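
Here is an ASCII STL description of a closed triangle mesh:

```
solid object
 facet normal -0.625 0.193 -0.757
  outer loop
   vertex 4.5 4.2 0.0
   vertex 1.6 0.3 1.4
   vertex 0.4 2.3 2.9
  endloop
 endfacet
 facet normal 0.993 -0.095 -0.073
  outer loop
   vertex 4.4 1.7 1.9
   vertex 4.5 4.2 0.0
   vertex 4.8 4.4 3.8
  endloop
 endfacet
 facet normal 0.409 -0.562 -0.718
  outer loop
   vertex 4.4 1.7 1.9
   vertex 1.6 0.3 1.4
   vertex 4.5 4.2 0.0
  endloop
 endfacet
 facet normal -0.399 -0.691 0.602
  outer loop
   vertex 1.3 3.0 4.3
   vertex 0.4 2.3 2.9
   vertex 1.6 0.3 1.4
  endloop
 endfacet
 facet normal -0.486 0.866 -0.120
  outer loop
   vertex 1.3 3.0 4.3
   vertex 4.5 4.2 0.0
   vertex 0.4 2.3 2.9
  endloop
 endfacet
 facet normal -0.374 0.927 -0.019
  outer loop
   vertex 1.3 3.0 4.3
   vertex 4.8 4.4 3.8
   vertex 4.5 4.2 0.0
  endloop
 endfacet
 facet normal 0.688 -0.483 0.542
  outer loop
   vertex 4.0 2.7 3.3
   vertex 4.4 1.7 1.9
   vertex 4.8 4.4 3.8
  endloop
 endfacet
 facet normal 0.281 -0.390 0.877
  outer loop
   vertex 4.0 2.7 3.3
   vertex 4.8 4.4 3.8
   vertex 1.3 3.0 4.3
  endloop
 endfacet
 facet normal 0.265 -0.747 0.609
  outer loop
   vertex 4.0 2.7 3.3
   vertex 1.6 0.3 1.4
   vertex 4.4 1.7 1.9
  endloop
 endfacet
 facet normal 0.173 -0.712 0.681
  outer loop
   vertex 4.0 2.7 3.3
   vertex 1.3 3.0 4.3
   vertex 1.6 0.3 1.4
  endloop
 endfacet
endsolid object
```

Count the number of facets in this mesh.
10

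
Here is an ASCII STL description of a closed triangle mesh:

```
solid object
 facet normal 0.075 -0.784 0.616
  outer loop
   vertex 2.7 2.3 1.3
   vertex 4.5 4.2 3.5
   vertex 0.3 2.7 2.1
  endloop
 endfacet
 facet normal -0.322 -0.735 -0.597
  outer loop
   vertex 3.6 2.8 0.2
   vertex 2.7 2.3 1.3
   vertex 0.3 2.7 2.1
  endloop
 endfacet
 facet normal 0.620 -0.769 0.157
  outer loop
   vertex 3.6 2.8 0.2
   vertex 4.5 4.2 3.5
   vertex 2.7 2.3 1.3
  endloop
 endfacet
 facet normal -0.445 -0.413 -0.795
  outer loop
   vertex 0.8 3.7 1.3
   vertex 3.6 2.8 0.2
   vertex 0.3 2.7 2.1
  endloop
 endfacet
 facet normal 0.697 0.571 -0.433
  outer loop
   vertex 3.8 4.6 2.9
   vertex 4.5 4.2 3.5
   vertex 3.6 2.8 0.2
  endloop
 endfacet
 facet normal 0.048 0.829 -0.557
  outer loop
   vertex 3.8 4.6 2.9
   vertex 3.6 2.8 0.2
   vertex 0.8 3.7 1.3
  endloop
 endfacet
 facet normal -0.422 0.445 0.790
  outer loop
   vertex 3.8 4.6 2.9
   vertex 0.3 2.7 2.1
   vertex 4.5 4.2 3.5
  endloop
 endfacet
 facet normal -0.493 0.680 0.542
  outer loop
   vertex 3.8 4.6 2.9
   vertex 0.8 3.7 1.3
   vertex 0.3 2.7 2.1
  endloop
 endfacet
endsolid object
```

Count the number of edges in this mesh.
12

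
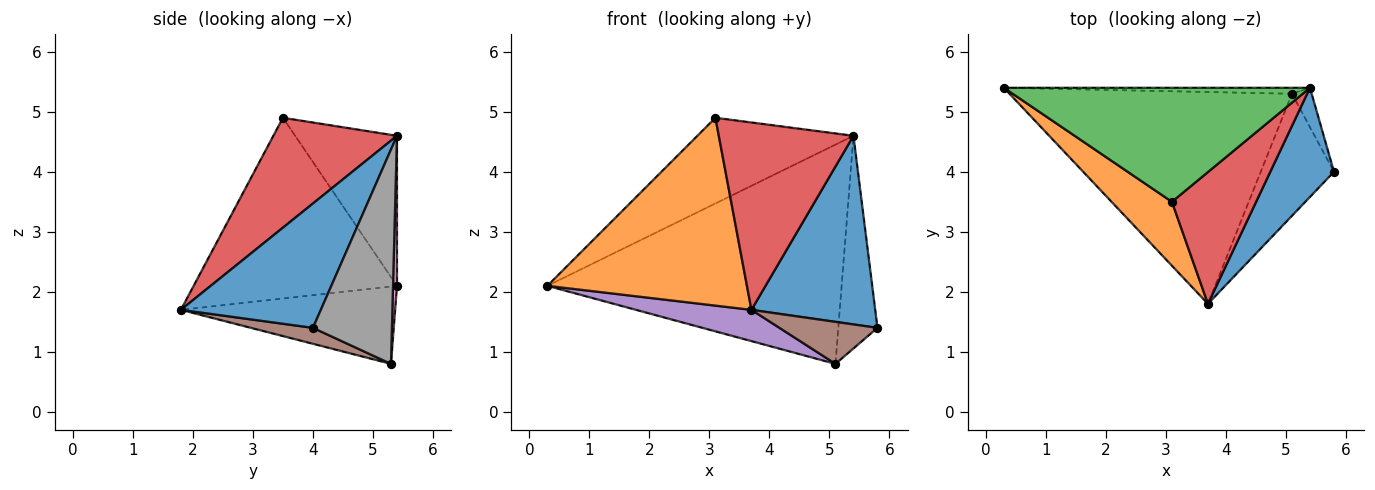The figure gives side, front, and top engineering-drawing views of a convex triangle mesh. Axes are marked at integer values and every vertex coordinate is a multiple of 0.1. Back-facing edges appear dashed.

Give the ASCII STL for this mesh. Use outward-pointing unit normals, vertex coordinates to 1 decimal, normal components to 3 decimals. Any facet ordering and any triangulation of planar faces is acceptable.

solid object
 facet normal 0.699 -0.619 0.358
  outer loop
   vertex 5.4 5.4 4.6
   vertex 3.7 1.8 1.7
   vertex 5.8 4.0 1.4
  endloop
 endfacet
 facet normal -0.694 -0.681 0.232
  outer loop
   vertex 3.1 3.5 4.9
   vertex 0.3 5.4 2.1
   vertex 3.7 1.8 1.7
  endloop
 endfacet
 facet normal -0.365 0.559 0.744
  outer loop
   vertex 3.1 3.5 4.9
   vertex 5.4 5.4 4.6
   vertex 0.3 5.4 2.1
  endloop
 endfacet
 facet normal 0.600 -0.654 0.460
  outer loop
   vertex 3.1 3.5 4.9
   vertex 3.7 1.8 1.7
   vertex 5.4 5.4 4.6
  endloop
 endfacet
 facet normal -0.262 -0.141 -0.955
  outer loop
   vertex 5.1 5.3 0.8
   vertex 3.7 1.8 1.7
   vertex 0.3 5.4 2.1
  endloop
 endfacet
 facet normal 0.202 -0.319 -0.926
  outer loop
   vertex 5.1 5.3 0.8
   vertex 5.8 4.0 1.4
   vertex 3.7 1.8 1.7
  endloop
 endfacet
 facet normal 0.013 1.000 -0.027
  outer loop
   vertex 5.1 5.3 0.8
   vertex 0.3 5.4 2.1
   vertex 5.4 5.4 4.6
  endloop
 endfacet
 facet normal 0.893 0.443 -0.082
  outer loop
   vertex 5.1 5.3 0.8
   vertex 5.4 5.4 4.6
   vertex 5.8 4.0 1.4
  endloop
 endfacet
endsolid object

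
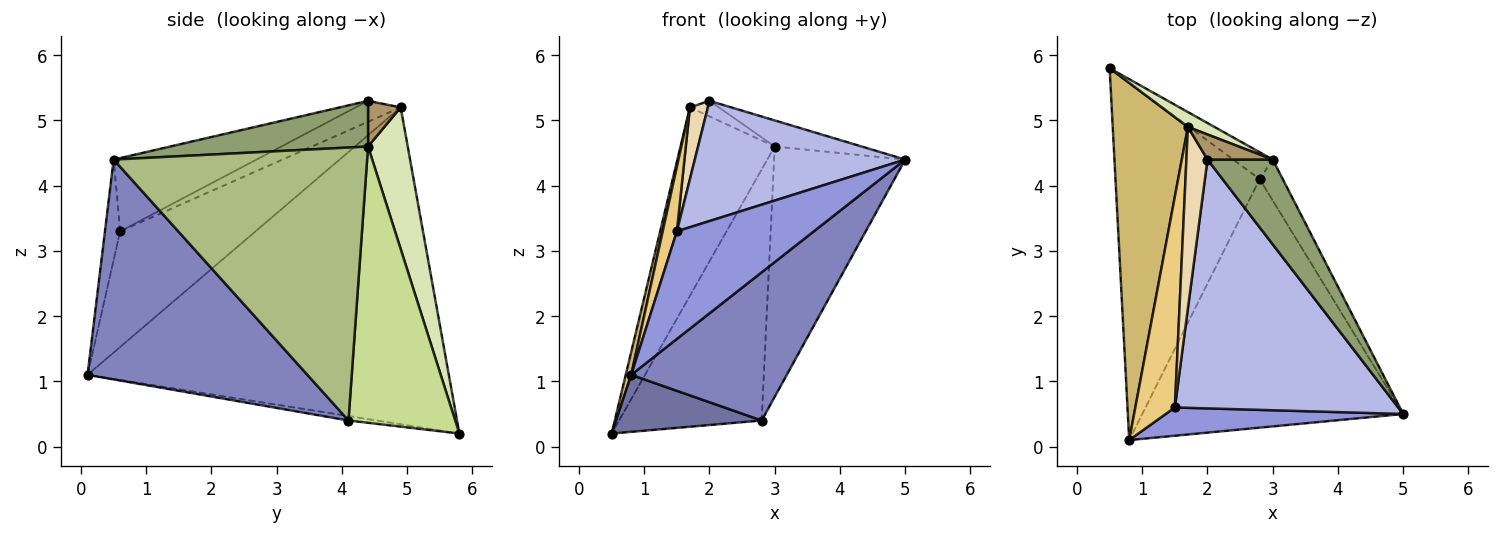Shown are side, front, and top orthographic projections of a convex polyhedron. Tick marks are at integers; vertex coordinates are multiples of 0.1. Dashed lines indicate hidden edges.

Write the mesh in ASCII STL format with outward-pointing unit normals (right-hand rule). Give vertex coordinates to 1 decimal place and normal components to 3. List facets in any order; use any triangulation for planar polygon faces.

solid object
 facet normal -0.031 -0.157 -0.987
  outer loop
   vertex 2.8 4.1 0.4
   vertex 0.8 0.1 1.1
   vertex 0.5 5.8 0.2
  endloop
 endfacet
 facet normal 0.586 -0.415 -0.696
  outer loop
   vertex 2.8 4.1 0.4
   vertex 5.0 0.5 4.4
   vertex 0.8 0.1 1.1
  endloop
 endfacet
 facet normal -0.107 -0.962 0.253
  outer loop
   vertex 1.5 0.6 3.3
   vertex 0.8 0.1 1.1
   vertex 5.0 0.5 4.4
  endloop
 endfacet
 facet normal -0.283 -0.417 0.864
  outer loop
   vertex 1.5 0.6 3.3
   vertex 5.0 0.5 4.4
   vertex 2.0 4.4 5.3
  endloop
 endfacet
 facet normal 0.556 0.244 0.794
  outer loop
   vertex 3.0 4.4 4.6
   vertex 2.0 4.4 5.3
   vertex 5.0 0.5 4.4
  endloop
 endfacet
 facet normal 0.886 0.458 -0.075
  outer loop
   vertex 3.0 4.4 4.6
   vertex 5.0 0.5 4.4
   vertex 2.8 4.1 0.4
  endloop
 endfacet
 facet normal 0.597 0.798 -0.085
  outer loop
   vertex 3.0 4.4 4.6
   vertex 2.8 4.1 0.4
   vertex 0.5 5.8 0.2
  endloop
 endfacet
 facet normal 0.387 0.919 0.073
  outer loop
   vertex 1.7 4.9 5.2
   vertex 3.0 4.4 4.6
   vertex 0.5 5.8 0.2
  endloop
 endfacet
 facet normal 0.511 0.453 0.730
  outer loop
   vertex 1.7 4.9 5.2
   vertex 2.0 4.4 5.3
   vertex 3.0 4.4 4.6
  endloop
 endfacet
 facet normal -0.973 -0.015 0.231
  outer loop
   vertex 1.7 4.9 5.2
   vertex 0.5 5.8 0.2
   vertex 0.8 0.1 1.1
  endloop
 endfacet
 facet normal -0.942 -0.098 0.322
  outer loop
   vertex 1.7 4.9 5.2
   vertex 0.8 0.1 1.1
   vertex 1.5 0.6 3.3
  endloop
 endfacet
 facet normal -0.678 -0.270 0.683
  outer loop
   vertex 1.7 4.9 5.2
   vertex 1.5 0.6 3.3
   vertex 2.0 4.4 5.3
  endloop
 endfacet
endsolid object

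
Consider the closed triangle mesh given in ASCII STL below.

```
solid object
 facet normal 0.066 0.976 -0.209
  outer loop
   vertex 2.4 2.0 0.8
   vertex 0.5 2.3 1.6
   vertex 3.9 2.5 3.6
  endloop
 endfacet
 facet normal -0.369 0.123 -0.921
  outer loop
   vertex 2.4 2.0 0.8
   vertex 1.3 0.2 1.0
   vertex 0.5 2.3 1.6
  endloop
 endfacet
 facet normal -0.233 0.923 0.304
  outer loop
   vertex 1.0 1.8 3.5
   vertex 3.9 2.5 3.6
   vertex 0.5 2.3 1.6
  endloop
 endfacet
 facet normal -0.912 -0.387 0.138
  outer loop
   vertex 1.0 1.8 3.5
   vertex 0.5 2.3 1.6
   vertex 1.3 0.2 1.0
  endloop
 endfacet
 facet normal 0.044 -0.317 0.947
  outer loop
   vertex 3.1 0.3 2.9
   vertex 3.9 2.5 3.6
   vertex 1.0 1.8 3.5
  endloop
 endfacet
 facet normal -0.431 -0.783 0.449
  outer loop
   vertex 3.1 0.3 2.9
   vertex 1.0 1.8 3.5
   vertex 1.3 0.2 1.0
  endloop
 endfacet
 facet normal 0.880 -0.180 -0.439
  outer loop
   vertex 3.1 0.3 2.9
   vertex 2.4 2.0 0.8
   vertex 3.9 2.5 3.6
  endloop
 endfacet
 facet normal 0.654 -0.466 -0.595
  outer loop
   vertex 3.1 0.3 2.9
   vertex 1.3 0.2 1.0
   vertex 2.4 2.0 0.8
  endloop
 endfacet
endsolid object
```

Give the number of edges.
12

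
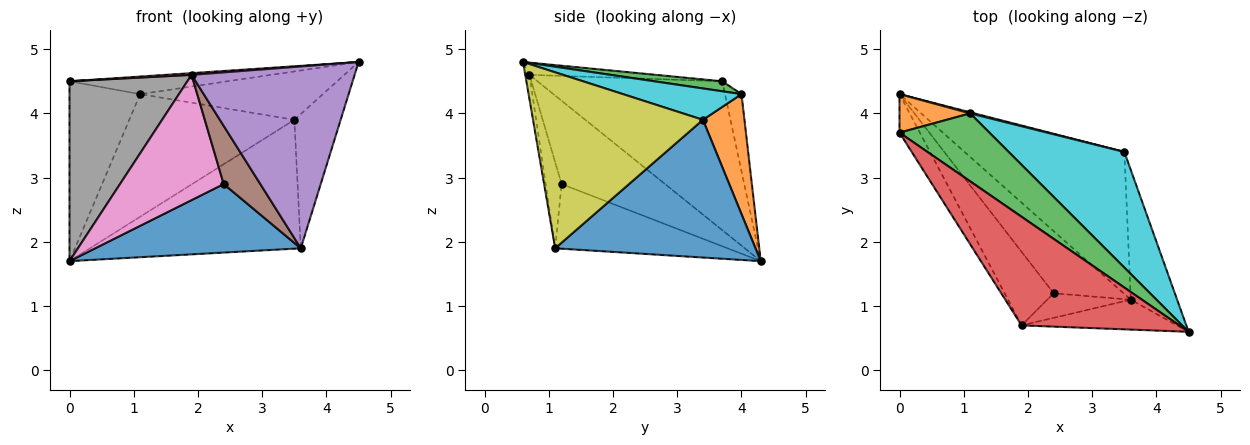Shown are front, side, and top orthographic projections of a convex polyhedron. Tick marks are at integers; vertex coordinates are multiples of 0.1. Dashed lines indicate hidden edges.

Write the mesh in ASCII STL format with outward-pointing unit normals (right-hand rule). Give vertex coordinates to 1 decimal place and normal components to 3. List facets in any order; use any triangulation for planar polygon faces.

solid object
 facet normal -0.528 -0.629 -0.570
  outer loop
   vertex 3.6 1.1 1.9
   vertex 2.4 1.2 2.9
   vertex 0.0 4.3 1.7
  endloop
 endfacet
 facet normal -0.223 0.953 0.204
  outer loop
   vertex 1.1 4.0 4.3
   vertex 0.0 4.3 1.7
   vertex 0.0 3.7 4.5
  endloop
 endfacet
 facet normal 0.107 0.249 0.963
  outer loop
   vertex 1.1 4.0 4.3
   vertex 0.0 3.7 4.5
   vertex 4.5 0.6 4.8
  endloop
 endfacet
 facet normal -0.077 -0.016 0.997
  outer loop
   vertex 1.9 0.7 4.6
   vertex 4.5 0.6 4.8
   vertex 0.0 3.7 4.5
  endloop
 endfacet
 facet normal -0.025 -0.986 -0.162
  outer loop
   vertex 1.9 0.7 4.6
   vertex 3.6 1.1 1.9
   vertex 4.5 0.6 4.8
  endloop
 endfacet
 facet normal -0.372 -0.855 -0.361
  outer loop
   vertex 1.9 0.7 4.6
   vertex 2.4 1.2 2.9
   vertex 3.6 1.1 1.9
  endloop
 endfacet
 facet normal -0.652 -0.654 -0.384
  outer loop
   vertex 1.9 0.7 4.6
   vertex 0.0 4.3 1.7
   vertex 2.4 1.2 2.9
  endloop
 endfacet
 facet normal -0.838 -0.534 -0.114
  outer loop
   vertex 1.9 0.7 4.6
   vertex 0.0 3.7 4.5
   vertex 0.0 4.3 1.7
  endloop
 endfacet
 facet normal 0.935 0.255 -0.246
  outer loop
   vertex 3.5 3.4 3.9
   vertex 4.5 0.6 4.8
   vertex 3.6 1.1 1.9
  endloop
 endfacet
 facet normal 0.243 0.374 0.895
  outer loop
   vertex 3.5 3.4 3.9
   vertex 1.1 4.0 4.3
   vertex 4.5 0.6 4.8
  endloop
 endfacet
 facet normal 0.538 0.566 -0.624
  outer loop
   vertex 3.5 3.4 3.9
   vertex 3.6 1.1 1.9
   vertex 0.0 4.3 1.7
  endloop
 endfacet
 facet normal 0.244 0.970 0.009
  outer loop
   vertex 3.5 3.4 3.9
   vertex 0.0 4.3 1.7
   vertex 1.1 4.0 4.3
  endloop
 endfacet
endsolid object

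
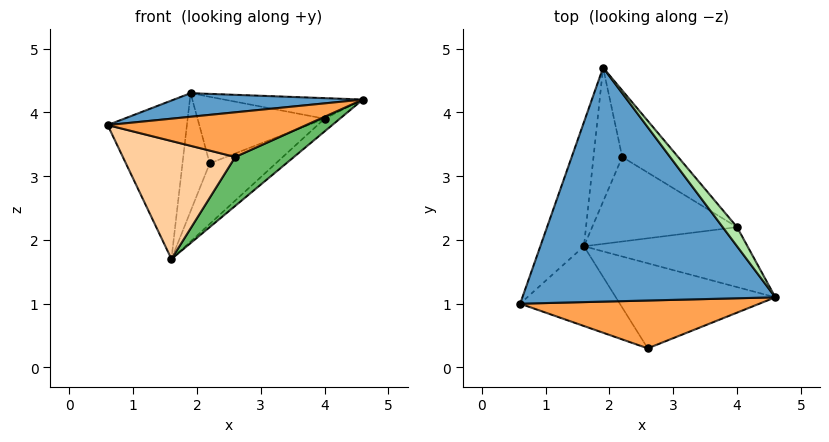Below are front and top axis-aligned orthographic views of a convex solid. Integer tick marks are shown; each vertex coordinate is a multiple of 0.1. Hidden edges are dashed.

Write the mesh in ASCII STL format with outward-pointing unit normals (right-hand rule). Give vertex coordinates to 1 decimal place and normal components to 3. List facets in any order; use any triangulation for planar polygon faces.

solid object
 facet normal -0.097 -0.100 0.990
  outer loop
   vertex 1.9 4.7 4.3
   vertex 0.6 1.0 3.8
   vertex 4.6 1.1 4.2
  endloop
 endfacet
 facet normal -0.895 0.352 -0.275
  outer loop
   vertex 1.6 1.9 1.7
   vertex 0.6 1.0 3.8
   vertex 1.9 4.7 4.3
  endloop
 endfacet
 facet normal -0.056 -0.681 0.730
  outer loop
   vertex 2.6 0.3 3.3
   vertex 4.6 1.1 4.2
   vertex 0.6 1.0 3.8
  endloop
 endfacet
 facet normal -0.395 -0.761 -0.514
  outer loop
   vertex 2.6 0.3 3.3
   vertex 0.6 1.0 3.8
   vertex 1.6 1.9 1.7
  endloop
 endfacet
 facet normal 0.508 -0.429 -0.747
  outer loop
   vertex 2.6 0.3 3.3
   vertex 1.6 1.9 1.7
   vertex 4.6 1.1 4.2
  endloop
 endfacet
 facet normal 0.707 0.517 0.482
  outer loop
   vertex 4.0 2.2 3.9
   vertex 1.9 4.7 4.3
   vertex 4.6 1.1 4.2
  endloop
 endfacet
 facet normal 0.657 0.157 -0.738
  outer loop
   vertex 4.0 2.2 3.9
   vertex 4.6 1.1 4.2
   vertex 1.6 1.9 1.7
  endloop
 endfacet
 facet normal 0.316 0.627 -0.712
  outer loop
   vertex 2.2 3.3 3.2
   vertex 1.6 1.9 1.7
   vertex 1.9 4.7 4.3
  endloop
 endfacet
 facet normal 0.577 0.577 -0.577
  outer loop
   vertex 2.2 3.3 3.2
   vertex 1.9 4.7 4.3
   vertex 4.0 2.2 3.9
  endloop
 endfacet
 facet normal 0.558 0.484 -0.674
  outer loop
   vertex 2.2 3.3 3.2
   vertex 4.0 2.2 3.9
   vertex 1.6 1.9 1.7
  endloop
 endfacet
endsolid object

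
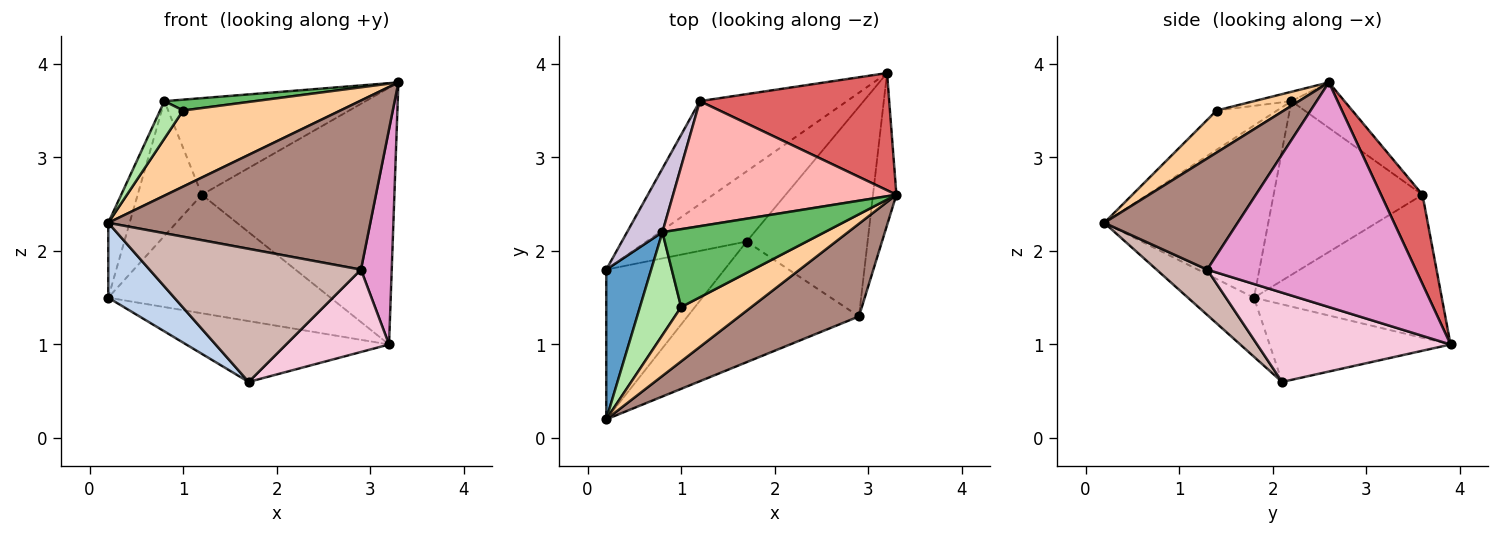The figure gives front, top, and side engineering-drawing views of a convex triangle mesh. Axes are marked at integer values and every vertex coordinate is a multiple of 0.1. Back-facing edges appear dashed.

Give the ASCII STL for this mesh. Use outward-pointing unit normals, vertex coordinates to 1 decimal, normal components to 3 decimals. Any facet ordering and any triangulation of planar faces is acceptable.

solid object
 facet normal -0.960 0.125 0.250
  outer loop
   vertex 0.8 2.2 3.6
   vertex 0.2 1.8 1.5
   vertex 0.2 0.2 2.3
  endloop
 endfacet
 facet normal -0.408 -0.408 -0.816
  outer loop
   vertex 1.7 2.1 0.6
   vertex 0.2 0.2 2.3
   vertex 0.2 1.8 1.5
  endloop
 endfacet
 facet normal -0.505 0.565 -0.652
  outer loop
   vertex 1.7 2.1 0.6
   vertex 0.2 1.8 1.5
   vertex 3.2 3.9 1.0
  endloop
 endfacet
 facet normal 0.329 -0.768 0.549
  outer loop
   vertex 1.0 1.4 3.5
   vertex 0.2 0.2 2.3
   vertex 3.3 2.6 3.8
  endloop
 endfacet
 facet normal -0.057 -0.138 0.989
  outer loop
   vertex 1.0 1.4 3.5
   vertex 3.3 2.6 3.8
   vertex 0.8 2.2 3.6
  endloop
 endfacet
 facet normal -0.668 -0.254 0.700
  outer loop
   vertex 1.0 1.4 3.5
   vertex 0.8 2.2 3.6
   vertex 0.2 0.2 2.3
  endloop
 endfacet
 facet normal 0.192 0.893 0.408
  outer loop
   vertex 1.2 3.6 2.6
   vertex 3.3 2.6 3.8
   vertex 3.2 3.9 1.0
  endloop
 endfacet
 facet normal -0.159 0.604 0.781
  outer loop
   vertex 1.2 3.6 2.6
   vertex 0.8 2.2 3.6
   vertex 3.3 2.6 3.8
  endloop
 endfacet
 facet normal -0.538 0.637 -0.553
  outer loop
   vertex 1.2 3.6 2.6
   vertex 3.2 3.9 1.0
   vertex 0.2 1.8 1.5
  endloop
 endfacet
 facet normal -0.903 0.389 0.184
  outer loop
   vertex 1.2 3.6 2.6
   vertex 0.2 1.8 1.5
   vertex 0.8 2.2 3.6
  endloop
 endfacet
 facet normal 0.408 -0.801 0.439
  outer loop
   vertex 2.9 1.3 1.8
   vertex 3.3 2.6 3.8
   vertex 0.2 0.2 2.3
  endloop
 endfacet
 facet normal 0.175 -0.730 -0.661
  outer loop
   vertex 2.9 1.3 1.8
   vertex 0.2 0.2 2.3
   vertex 1.7 2.1 0.6
  endloop
 endfacet
 facet normal 0.984 -0.145 -0.103
  outer loop
   vertex 2.9 1.3 1.8
   vertex 3.2 3.9 1.0
   vertex 3.3 2.6 3.8
  endloop
 endfacet
 facet normal 0.566 -0.301 -0.767
  outer loop
   vertex 2.9 1.3 1.8
   vertex 1.7 2.1 0.6
   vertex 3.2 3.9 1.0
  endloop
 endfacet
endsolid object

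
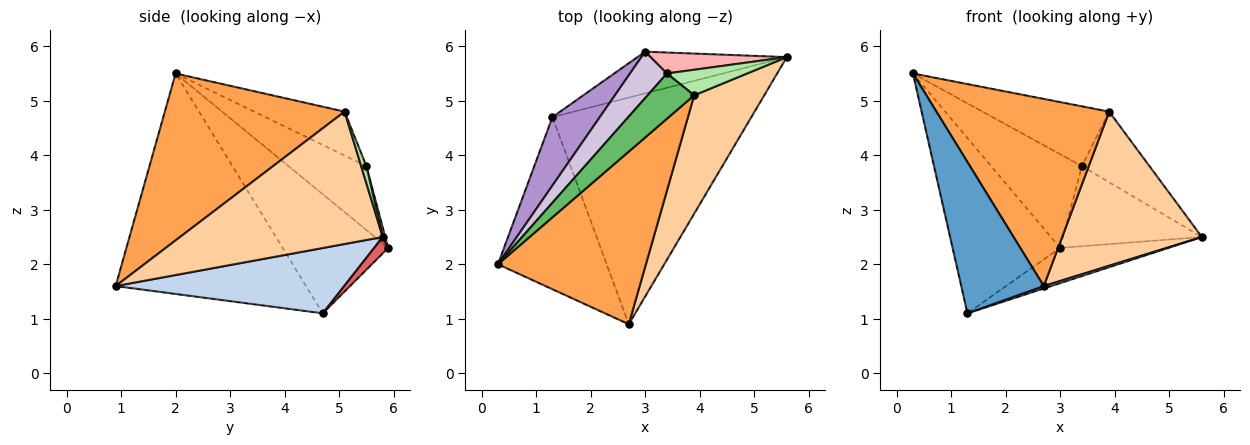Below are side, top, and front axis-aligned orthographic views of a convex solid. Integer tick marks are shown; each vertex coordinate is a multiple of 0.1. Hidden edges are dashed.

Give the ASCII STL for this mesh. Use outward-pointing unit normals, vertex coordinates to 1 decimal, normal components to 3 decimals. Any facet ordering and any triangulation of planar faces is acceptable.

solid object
 facet normal -0.836 -0.362 -0.412
  outer loop
   vertex 1.3 4.7 1.1
   vertex 2.7 0.9 1.6
   vertex 0.3 2.0 5.5
  endloop
 endfacet
 facet normal 0.312 -0.010 -0.950
  outer loop
   vertex 1.3 4.7 1.1
   vertex 5.6 5.8 2.5
   vertex 2.7 0.9 1.6
  endloop
 endfacet
 facet normal 0.608 -0.584 0.539
  outer loop
   vertex 3.9 5.1 4.8
   vertex 0.3 2.0 5.5
   vertex 2.7 0.9 1.6
  endloop
 endfacet
 facet normal 0.755 -0.520 0.400
  outer loop
   vertex 3.9 5.1 4.8
   vertex 2.7 0.9 1.6
   vertex 5.6 5.8 2.5
  endloop
 endfacet
 facet normal -0.495 0.693 0.525
  outer loop
   vertex 3.9 5.1 4.8
   vertex 3.4 5.5 3.8
   vertex 0.3 2.0 5.5
  endloop
 endfacet
 facet normal 0.072 0.938 0.339
  outer loop
   vertex 3.9 5.1 4.8
   vertex 5.6 5.8 2.5
   vertex 3.4 5.5 3.8
  endloop
 endfacet
 facet normal 0.083 0.643 -0.761
  outer loop
   vertex 3.0 5.9 2.3
   vertex 5.6 5.8 2.5
   vertex 1.3 4.7 1.1
  endloop
 endfacet
 facet normal 0.018 0.967 0.253
  outer loop
   vertex 3.0 5.9 2.3
   vertex 3.4 5.5 3.8
   vertex 5.6 5.8 2.5
  endloop
 endfacet
 facet normal -0.675 0.687 0.268
  outer loop
   vertex 3.0 5.9 2.3
   vertex 1.3 4.7 1.1
   vertex 0.3 2.0 5.5
  endloop
 endfacet
 facet normal -0.609 0.711 0.352
  outer loop
   vertex 3.0 5.9 2.3
   vertex 0.3 2.0 5.5
   vertex 3.4 5.5 3.8
  endloop
 endfacet
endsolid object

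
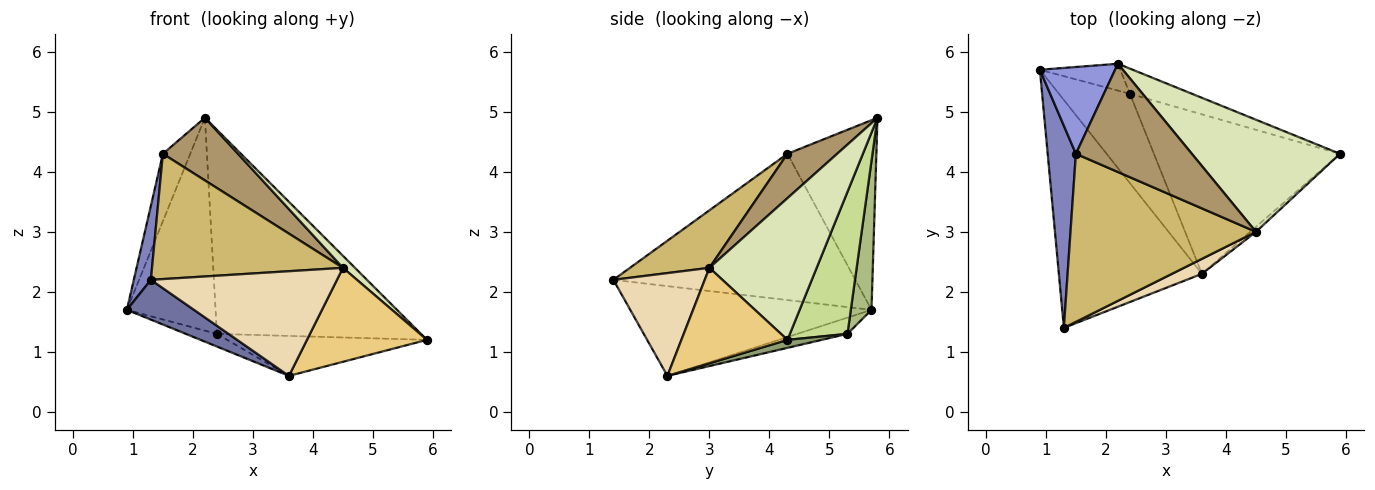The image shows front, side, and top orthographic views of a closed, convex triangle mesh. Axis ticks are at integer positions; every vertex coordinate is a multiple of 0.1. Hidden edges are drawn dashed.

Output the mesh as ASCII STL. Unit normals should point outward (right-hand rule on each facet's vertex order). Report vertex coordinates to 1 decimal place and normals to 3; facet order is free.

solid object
 facet normal -0.526 -0.146 -0.838
  outer loop
   vertex 3.6 2.3 0.6
   vertex 1.3 1.4 2.2
   vertex 0.9 5.7 1.7
  endloop
 endfacet
 facet normal -0.980 -0.069 0.189
  outer loop
   vertex 1.5 4.3 4.3
   vertex 0.9 5.7 1.7
   vertex 1.3 1.4 2.2
  endloop
 endfacet
 facet normal -0.894 0.275 0.354
  outer loop
   vertex 1.5 4.3 4.3
   vertex 2.2 5.8 4.9
   vertex 0.9 5.7 1.7
  endloop
 endfacet
 facet normal -0.221 0.137 -0.966
  outer loop
   vertex 2.4 5.3 1.3
   vertex 3.6 2.3 0.6
   vertex 0.9 5.7 1.7
  endloop
 endfacet
 facet normal 0.042 0.243 -0.969
  outer loop
   vertex 2.4 5.3 1.3
   vertex 5.9 4.3 1.2
   vertex 3.6 2.3 0.6
  endloop
 endfacet
 facet normal 0.225 0.967 -0.122
  outer loop
   vertex 2.4 5.3 1.3
   vertex 0.9 5.7 1.7
   vertex 2.2 5.8 4.9
  endloop
 endfacet
 facet normal 0.270 0.956 -0.118
  outer loop
   vertex 2.4 5.3 1.3
   vertex 2.2 5.8 4.9
   vertex 5.9 4.3 1.2
  endloop
 endfacet
 facet normal 0.689 -0.077 0.720
  outer loop
   vertex 4.5 3.0 2.4
   vertex 5.9 4.3 1.2
   vertex 2.2 5.8 4.9
  endloop
 endfacet
 facet normal 0.314 -0.475 0.822
  outer loop
   vertex 4.5 3.0 2.4
   vertex 2.2 5.8 4.9
   vertex 1.5 4.3 4.3
  endloop
 endfacet
 facet normal 0.241 -0.580 0.778
  outer loop
   vertex 4.5 3.0 2.4
   vertex 1.5 4.3 4.3
   vertex 1.3 1.4 2.2
  endloop
 endfacet
 facet normal 0.662 -0.749 -0.040
  outer loop
   vertex 4.5 3.0 2.4
   vertex 3.6 2.3 0.6
   vertex 5.9 4.3 1.2
  endloop
 endfacet
 facet normal 0.437 -0.890 0.128
  outer loop
   vertex 4.5 3.0 2.4
   vertex 1.3 1.4 2.2
   vertex 3.6 2.3 0.6
  endloop
 endfacet
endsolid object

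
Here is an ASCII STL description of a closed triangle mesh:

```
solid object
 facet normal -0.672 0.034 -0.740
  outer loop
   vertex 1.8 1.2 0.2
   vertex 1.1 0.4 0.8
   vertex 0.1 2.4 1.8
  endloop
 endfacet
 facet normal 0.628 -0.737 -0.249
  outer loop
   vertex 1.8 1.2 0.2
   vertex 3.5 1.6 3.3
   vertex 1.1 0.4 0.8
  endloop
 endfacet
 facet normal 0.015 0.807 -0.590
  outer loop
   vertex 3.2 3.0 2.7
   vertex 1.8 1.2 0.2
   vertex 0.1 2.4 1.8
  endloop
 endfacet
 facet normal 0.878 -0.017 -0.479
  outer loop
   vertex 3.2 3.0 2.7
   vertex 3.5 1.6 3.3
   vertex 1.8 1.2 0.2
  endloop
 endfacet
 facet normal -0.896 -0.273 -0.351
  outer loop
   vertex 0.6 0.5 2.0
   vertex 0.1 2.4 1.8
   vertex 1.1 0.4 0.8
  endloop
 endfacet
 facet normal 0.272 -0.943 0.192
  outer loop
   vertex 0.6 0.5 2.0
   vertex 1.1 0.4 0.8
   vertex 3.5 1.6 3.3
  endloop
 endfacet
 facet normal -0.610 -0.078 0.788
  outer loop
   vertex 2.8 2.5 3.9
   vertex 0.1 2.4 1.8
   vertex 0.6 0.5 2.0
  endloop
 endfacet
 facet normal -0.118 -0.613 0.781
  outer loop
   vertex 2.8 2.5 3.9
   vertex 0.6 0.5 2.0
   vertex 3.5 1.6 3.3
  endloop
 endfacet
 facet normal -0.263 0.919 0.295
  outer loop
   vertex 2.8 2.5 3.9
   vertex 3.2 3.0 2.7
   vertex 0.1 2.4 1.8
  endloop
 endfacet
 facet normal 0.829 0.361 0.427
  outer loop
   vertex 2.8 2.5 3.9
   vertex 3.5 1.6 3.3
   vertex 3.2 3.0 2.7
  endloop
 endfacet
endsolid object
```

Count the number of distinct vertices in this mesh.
7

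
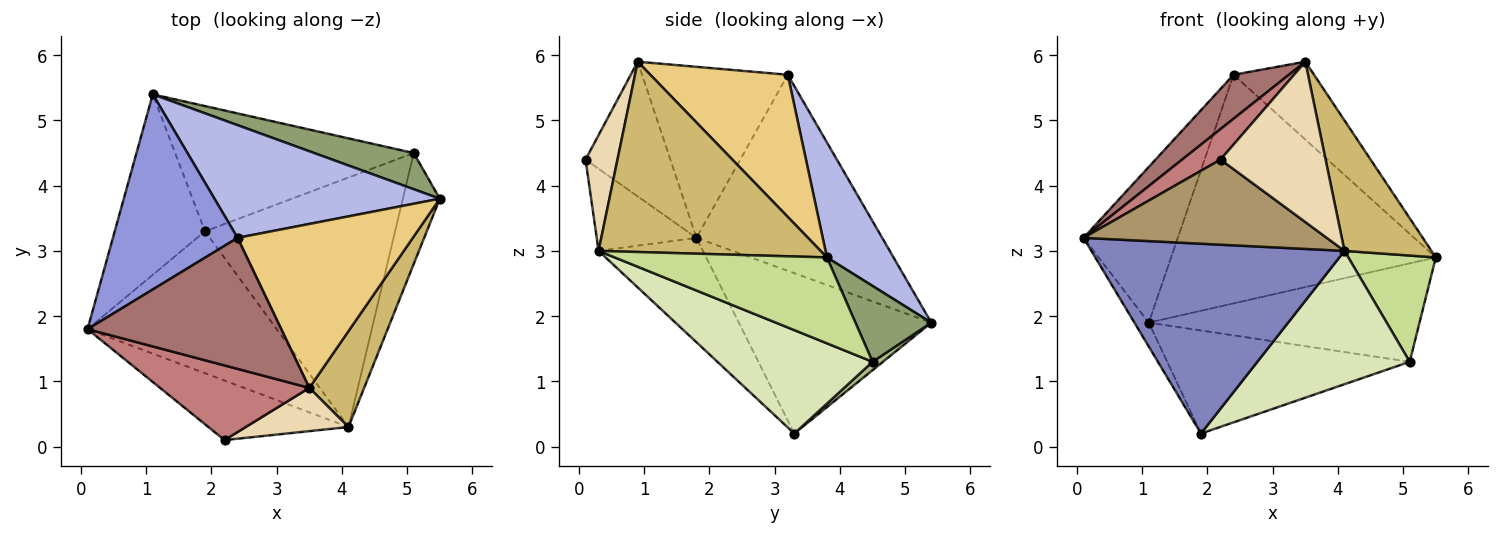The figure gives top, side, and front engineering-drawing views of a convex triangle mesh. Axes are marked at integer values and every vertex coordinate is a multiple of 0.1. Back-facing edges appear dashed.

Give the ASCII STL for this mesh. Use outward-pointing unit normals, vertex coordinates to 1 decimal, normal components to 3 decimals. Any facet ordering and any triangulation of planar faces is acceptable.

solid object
 facet normal -0.870 0.065 -0.489
  outer loop
   vertex 1.9 3.3 0.2
   vertex 0.1 1.8 3.2
   vertex 1.1 5.4 1.9
  endloop
 endfacet
 facet normal -0.314 -0.761 -0.568
  outer loop
   vertex 4.1 0.3 3.0
   vertex 0.1 1.8 3.2
   vertex 1.9 3.3 0.2
  endloop
 endfacet
 facet normal -0.776 0.394 0.493
  outer loop
   vertex 2.4 3.2 5.7
   vertex 1.1 5.4 1.9
   vertex 0.1 1.8 3.2
  endloop
 endfacet
 facet normal 0.220 0.875 0.431
  outer loop
   vertex 2.4 3.2 5.7
   vertex 5.5 3.8 2.9
   vertex 1.1 5.4 1.9
  endloop
 endfacet
 facet normal 0.254 0.908 0.334
  outer loop
   vertex 5.1 4.5 1.3
   vertex 1.1 5.4 1.9
   vertex 5.5 3.8 2.9
  endloop
 endfacet
 facet normal 0.027 0.635 -0.772
  outer loop
   vertex 5.1 4.5 1.3
   vertex 1.9 3.3 0.2
   vertex 1.1 5.4 1.9
  endloop
 endfacet
 facet normal 0.859 -0.354 -0.370
  outer loop
   vertex 5.1 4.5 1.3
   vertex 5.5 3.8 2.9
   vertex 4.1 0.3 3.0
  endloop
 endfacet
 facet normal 0.433 -0.425 -0.795
  outer loop
   vertex 5.1 4.5 1.3
   vertex 4.1 0.3 3.0
   vertex 1.9 3.3 0.2
  endloop
 endfacet
 facet normal -0.318 -0.777 -0.543
  outer loop
   vertex 2.2 0.1 4.4
   vertex 0.1 1.8 3.2
   vertex 4.1 0.3 3.0
  endloop
 endfacet
 facet normal 0.899 -0.352 0.259
  outer loop
   vertex 3.5 0.9 5.9
   vertex 4.1 0.3 3.0
   vertex 5.5 3.8 2.9
  endloop
 endfacet
 facet normal 0.591 0.346 0.729
  outer loop
   vertex 3.5 0.9 5.9
   vertex 5.5 3.8 2.9
   vertex 2.4 3.2 5.7
  endloop
 endfacet
 facet normal 0.282 -0.926 0.250
  outer loop
   vertex 3.5 0.9 5.9
   vertex 2.2 0.1 4.4
   vertex 4.1 0.3 3.0
  endloop
 endfacet
 facet normal -0.642 -0.244 0.727
  outer loop
   vertex 3.5 0.9 5.9
   vertex 2.4 3.2 5.7
   vertex 0.1 1.8 3.2
  endloop
 endfacet
 facet normal -0.641 -0.290 0.710
  outer loop
   vertex 3.5 0.9 5.9
   vertex 0.1 1.8 3.2
   vertex 2.2 0.1 4.4
  endloop
 endfacet
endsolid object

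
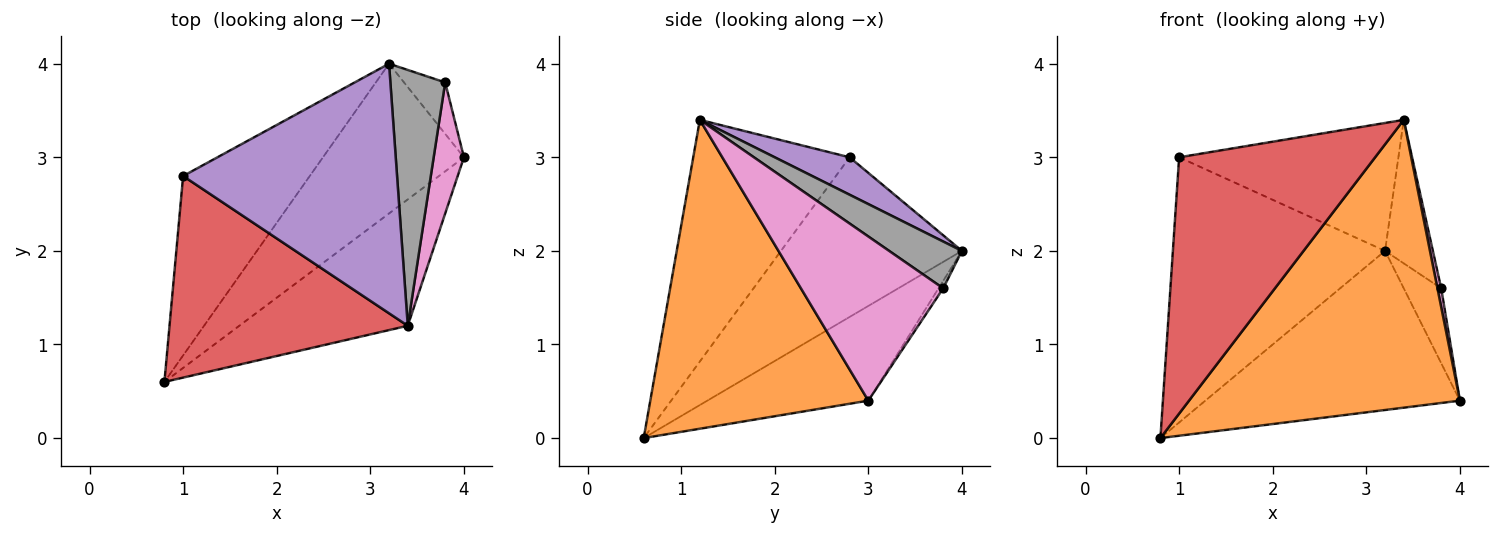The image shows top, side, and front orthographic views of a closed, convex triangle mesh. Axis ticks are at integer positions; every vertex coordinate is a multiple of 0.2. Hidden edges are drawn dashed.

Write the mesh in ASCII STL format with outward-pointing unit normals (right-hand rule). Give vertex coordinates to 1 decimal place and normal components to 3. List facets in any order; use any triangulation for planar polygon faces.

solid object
 facet normal -0.418 0.661 -0.623
  outer loop
   vertex 3.2 4.0 2.0
   vertex 4.0 3.0 0.4
   vertex 0.8 0.6 0.0
  endloop
 endfacet
 facet normal 0.593 -0.737 -0.324
  outer loop
   vertex 3.4 1.2 3.4
   vertex 0.8 0.6 0.0
   vertex 4.0 3.0 0.4
  endloop
 endfacet
 facet normal -0.577 0.676 -0.458
  outer loop
   vertex 1.0 2.8 3.0
   vertex 3.2 4.0 2.0
   vertex 0.8 0.6 0.0
  endloop
 endfacet
 facet normal -0.531 -0.666 0.524
  outer loop
   vertex 1.0 2.8 3.0
   vertex 0.8 0.6 0.0
   vertex 3.4 1.2 3.4
  endloop
 endfacet
 facet normal 0.154 0.451 0.879
  outer loop
   vertex 1.0 2.8 3.0
   vertex 3.4 1.2 3.4
   vertex 3.2 4.0 2.0
  endloop
 endfacet
 facet normal -0.102 0.820 -0.564
  outer loop
   vertex 3.8 3.8 1.6
   vertex 4.0 3.0 0.4
   vertex 3.2 4.0 2.0
  endloop
 endfacet
 facet normal 0.983 -0.026 0.181
  outer loop
   vertex 3.8 3.8 1.6
   vertex 3.4 1.2 3.4
   vertex 4.0 3.0 0.4
  endloop
 endfacet
 facet normal 0.597 0.392 0.700
  outer loop
   vertex 3.8 3.8 1.6
   vertex 3.2 4.0 2.0
   vertex 3.4 1.2 3.4
  endloop
 endfacet
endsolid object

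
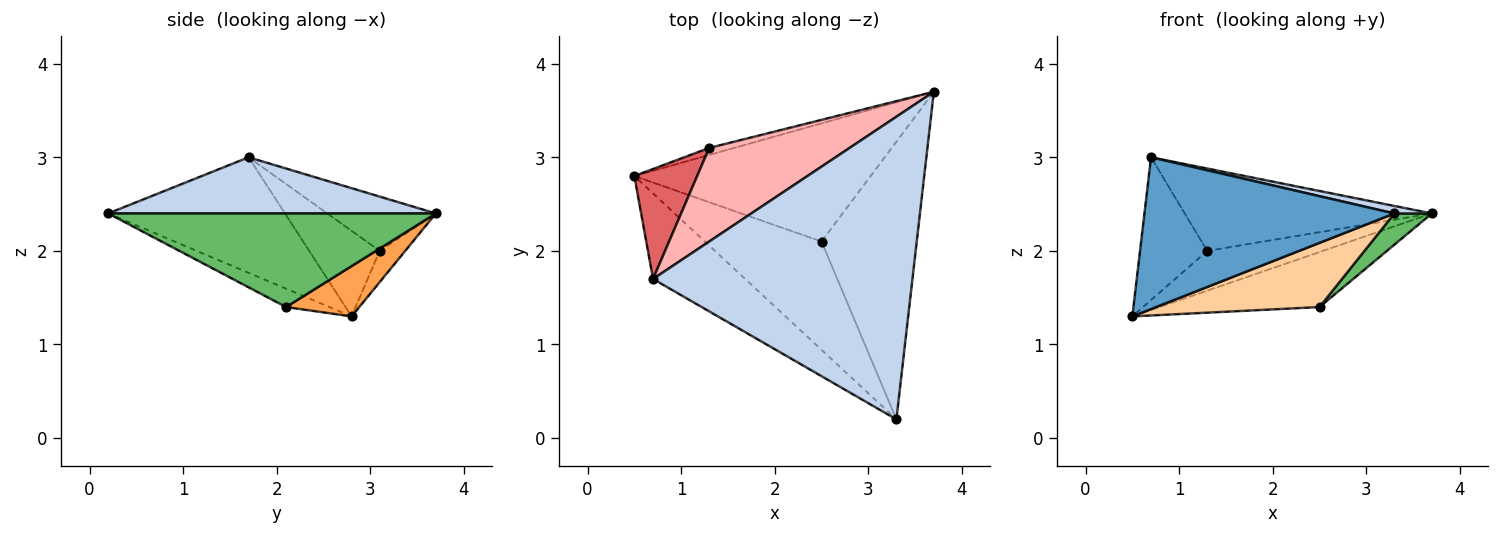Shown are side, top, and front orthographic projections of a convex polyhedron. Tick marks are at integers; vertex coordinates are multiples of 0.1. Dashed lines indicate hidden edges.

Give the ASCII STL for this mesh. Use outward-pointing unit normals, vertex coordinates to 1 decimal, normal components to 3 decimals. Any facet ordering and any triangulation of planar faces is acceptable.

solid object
 facet normal -0.524 -0.742 -0.418
  outer loop
   vertex 0.7 1.7 3.0
   vertex 0.5 2.8 1.3
   vertex 3.3 0.2 2.4
  endloop
 endfacet
 facet normal 0.212 -0.024 0.977
  outer loop
   vertex 0.7 1.7 3.0
   vertex 3.3 0.2 2.4
   vertex 3.7 3.7 2.4
  endloop
 endfacet
 facet normal 0.190 0.414 -0.890
  outer loop
   vertex 2.5 2.1 1.4
   vertex 0.5 2.8 1.3
   vertex 3.7 3.7 2.4
  endloop
 endfacet
 facet normal -0.134 -0.505 -0.853
  outer loop
   vertex 2.5 2.1 1.4
   vertex 3.3 0.2 2.4
   vertex 0.5 2.8 1.3
  endloop
 endfacet
 facet normal 0.699 -0.080 -0.711
  outer loop
   vertex 2.5 2.1 1.4
   vertex 3.7 3.7 2.4
   vertex 3.3 0.2 2.4
  endloop
 endfacet
 facet normal -0.212 0.962 -0.170
  outer loop
   vertex 1.3 3.1 2.0
   vertex 3.7 3.7 2.4
   vertex 0.5 2.8 1.3
  endloop
 endfacet
 facet normal -0.639 0.609 0.469
  outer loop
   vertex 1.3 3.1 2.0
   vertex 0.5 2.8 1.3
   vertex 0.7 1.7 3.0
  endloop
 endfacet
 facet normal -0.279 0.634 0.721
  outer loop
   vertex 1.3 3.1 2.0
   vertex 0.7 1.7 3.0
   vertex 3.7 3.7 2.4
  endloop
 endfacet
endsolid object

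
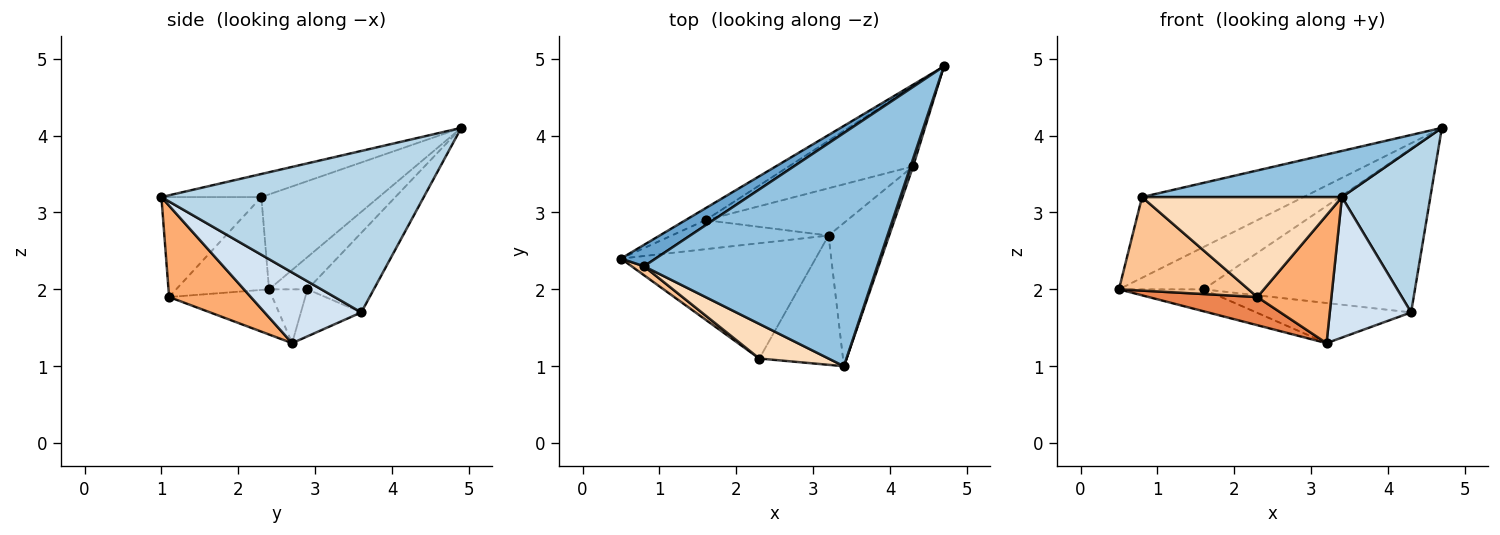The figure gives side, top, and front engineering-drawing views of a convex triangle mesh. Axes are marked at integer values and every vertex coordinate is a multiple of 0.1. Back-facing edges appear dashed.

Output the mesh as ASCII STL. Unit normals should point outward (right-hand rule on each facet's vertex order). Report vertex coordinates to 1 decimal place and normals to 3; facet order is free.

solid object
 facet normal -0.575 0.791 0.210
  outer loop
   vertex 0.8 2.3 3.2
   vertex 4.7 4.9 4.1
   vertex 0.5 2.4 2.0
  endloop
 endfacet
 facet normal -0.097 -0.193 0.976
  outer loop
   vertex 0.8 2.3 3.2
   vertex 3.4 1.0 3.2
   vertex 4.7 4.9 4.1
  endloop
 endfacet
 facet normal 0.948 -0.319 0.015
  outer loop
   vertex 4.3 3.6 1.7
   vertex 4.7 4.9 4.1
   vertex 3.4 1.0 3.2
  endloop
 endfacet
 facet normal 0.640 -0.538 -0.549
  outer loop
   vertex 4.3 3.6 1.7
   vertex 3.4 1.0 3.2
   vertex 3.2 2.7 1.3
  endloop
 endfacet
 facet normal -0.220 -0.232 -0.948
  outer loop
   vertex 2.3 1.1 1.9
   vertex 0.5 2.4 2.0
   vertex 3.2 2.7 1.3
  endloop
 endfacet
 facet normal 0.613 -0.556 -0.562
  outer loop
   vertex 2.3 1.1 1.9
   vertex 3.2 2.7 1.3
   vertex 3.4 1.0 3.2
  endloop
 endfacet
 facet normal -0.581 -0.810 0.078
  outer loop
   vertex 2.3 1.1 1.9
   vertex 0.8 2.3 3.2
   vertex 0.5 2.4 2.0
  endloop
 endfacet
 facet normal -0.427 -0.854 0.296
  outer loop
   vertex 2.3 1.1 1.9
   vertex 3.4 1.0 3.2
   vertex 0.8 2.3 3.2
  endloop
 endfacet
 facet normal -0.264 0.581 -0.770
  outer loop
   vertex 1.6 2.9 2.0
   vertex 3.2 2.7 1.3
   vertex 0.5 2.4 2.0
  endloop
 endfacet
 facet normal -0.245 0.628 -0.739
  outer loop
   vertex 1.6 2.9 2.0
   vertex 4.3 3.6 1.7
   vertex 3.2 2.7 1.3
  endloop
 endfacet
 facet normal -0.401 0.882 -0.248
  outer loop
   vertex 1.6 2.9 2.0
   vertex 0.5 2.4 2.0
   vertex 4.7 4.9 4.1
  endloop
 endfacet
 facet normal -0.271 0.865 -0.423
  outer loop
   vertex 1.6 2.9 2.0
   vertex 4.7 4.9 4.1
   vertex 4.3 3.6 1.7
  endloop
 endfacet
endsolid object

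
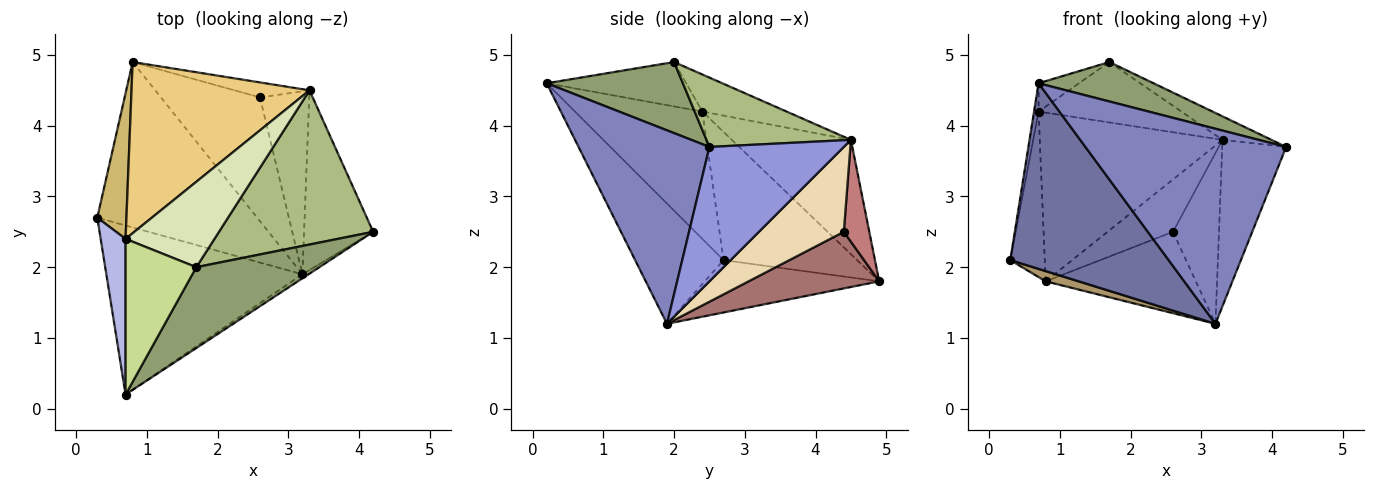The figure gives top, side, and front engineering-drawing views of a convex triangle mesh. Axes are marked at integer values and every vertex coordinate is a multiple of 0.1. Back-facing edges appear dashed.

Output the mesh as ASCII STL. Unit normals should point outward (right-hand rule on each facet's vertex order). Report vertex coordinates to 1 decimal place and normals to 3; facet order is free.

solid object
 facet normal -0.382 -0.683 -0.622
  outer loop
   vertex 3.2 1.9 1.2
   vertex 0.7 0.2 4.6
   vertex 0.3 2.7 2.1
  endloop
 endfacet
 facet normal 0.546 -0.838 -0.017
  outer loop
   vertex 3.2 1.9 1.2
   vertex 4.2 2.5 3.7
   vertex 0.7 0.2 4.6
  endloop
 endfacet
 facet normal 0.819 0.390 -0.421
  outer loop
   vertex 3.3 4.5 3.8
   vertex 4.2 2.5 3.7
   vertex 3.2 1.9 1.2
  endloop
 endfacet
 facet normal -0.981 0.035 0.192
  outer loop
   vertex 0.7 2.4 4.2
   vertex 0.3 2.7 2.1
   vertex 0.7 0.2 4.6
  endloop
 endfacet
 facet normal 0.461 -0.389 0.798
  outer loop
   vertex 1.7 2.0 4.9
   vertex 0.7 0.2 4.6
   vertex 4.2 2.5 3.7
  endloop
 endfacet
 facet normal 0.406 0.138 0.903
  outer loop
   vertex 1.7 2.0 4.9
   vertex 4.2 2.5 3.7
   vertex 3.3 4.5 3.8
  endloop
 endfacet
 facet normal -0.525 0.152 0.837
  outer loop
   vertex 1.7 2.0 4.9
   vertex 0.7 2.4 4.2
   vertex 0.7 0.2 4.6
  endloop
 endfacet
 facet normal -0.322 0.546 0.773
  outer loop
   vertex 1.7 2.0 4.9
   vertex 3.3 4.5 3.8
   vertex 0.7 2.4 4.2
  endloop
 endfacet
 facet normal -0.311 -0.059 -0.949
  outer loop
   vertex 0.8 4.9 1.8
   vertex 3.2 1.9 1.2
   vertex 0.3 2.7 2.1
  endloop
 endfacet
 facet normal -0.946 0.244 0.215
  outer loop
   vertex 0.8 4.9 1.8
   vertex 0.3 2.7 2.1
   vertex 0.7 2.4 4.2
  endloop
 endfacet
 facet normal -0.416 0.638 0.648
  outer loop
   vertex 0.8 4.9 1.8
   vertex 0.7 2.4 4.2
   vertex 3.3 4.5 3.8
  endloop
 endfacet
 facet normal 0.783 0.424 -0.454
  outer loop
   vertex 2.6 4.4 2.5
   vertex 3.3 4.5 3.8
   vertex 3.2 1.9 1.2
  endloop
 endfacet
 facet normal 0.431 0.496 -0.754
  outer loop
   vertex 2.6 4.4 2.5
   vertex 3.2 1.9 1.2
   vertex 0.8 4.9 1.8
  endloop
 endfacet
 facet normal 0.350 0.900 -0.258
  outer loop
   vertex 2.6 4.4 2.5
   vertex 0.8 4.9 1.8
   vertex 3.3 4.5 3.8
  endloop
 endfacet
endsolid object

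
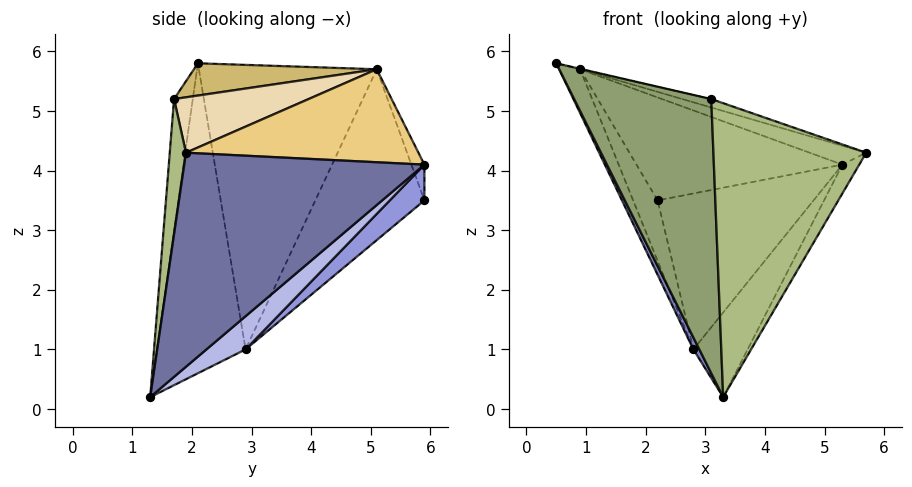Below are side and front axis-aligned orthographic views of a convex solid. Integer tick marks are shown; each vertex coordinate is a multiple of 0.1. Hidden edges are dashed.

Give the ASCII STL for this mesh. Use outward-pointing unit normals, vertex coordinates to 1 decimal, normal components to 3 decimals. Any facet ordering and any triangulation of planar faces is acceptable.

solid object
 facet normal 0.858 0.060 -0.511
  outer loop
   vertex 5.3 5.9 4.1
   vertex 5.7 1.9 4.3
   vertex 3.3 1.3 0.2
  endloop
 endfacet
 facet normal -0.896 -0.060 -0.439
  outer loop
   vertex 2.8 2.9 1.0
   vertex 3.3 1.3 0.2
   vertex 0.5 2.1 5.8
  endloop
 endfacet
 facet normal 0.144 0.650 -0.746
  outer loop
   vertex 2.8 2.9 1.0
   vertex 2.2 5.9 3.5
   vertex 5.3 5.9 4.1
  endloop
 endfacet
 facet normal 0.364 0.505 -0.782
  outer loop
   vertex 2.8 2.9 1.0
   vertex 5.3 5.9 4.1
   vertex 3.3 1.3 0.2
  endloop
 endfacet
 facet normal -0.135 -0.988 0.074
  outer loop
   vertex 3.1 1.7 5.2
   vertex 0.5 2.1 5.8
   vertex 3.3 1.3 0.2
  endloop
 endfacet
 facet normal 0.105 -0.991 0.083
  outer loop
   vertex 3.1 1.7 5.2
   vertex 3.3 1.3 0.2
   vertex 5.7 1.9 4.3
  endloop
 endfacet
 facet normal -0.060 0.949 0.310
  outer loop
   vertex 0.9 5.1 5.7
   vertex 5.3 5.9 4.1
   vertex 2.2 5.9 3.5
  endloop
 endfacet
 facet normal -0.903 0.107 -0.415
  outer loop
   vertex 0.9 5.1 5.7
   vertex 2.8 2.9 1.0
   vertex 0.5 2.1 5.8
  endloop
 endfacet
 facet normal -0.874 0.196 -0.445
  outer loop
   vertex 0.9 5.1 5.7
   vertex 2.2 5.9 3.5
   vertex 2.8 2.9 1.0
  endloop
 endfacet
 facet normal 0.225 0.002 0.974
  outer loop
   vertex 0.9 5.1 5.7
   vertex 0.5 2.1 5.8
   vertex 3.1 1.7 5.2
  endloop
 endfacet
 facet normal 0.328 0.080 0.941
  outer loop
   vertex 0.9 5.1 5.7
   vertex 5.7 1.9 4.3
   vertex 5.3 5.9 4.1
  endloop
 endfacet
 facet normal 0.322 0.069 0.944
  outer loop
   vertex 0.9 5.1 5.7
   vertex 3.1 1.7 5.2
   vertex 5.7 1.9 4.3
  endloop
 endfacet
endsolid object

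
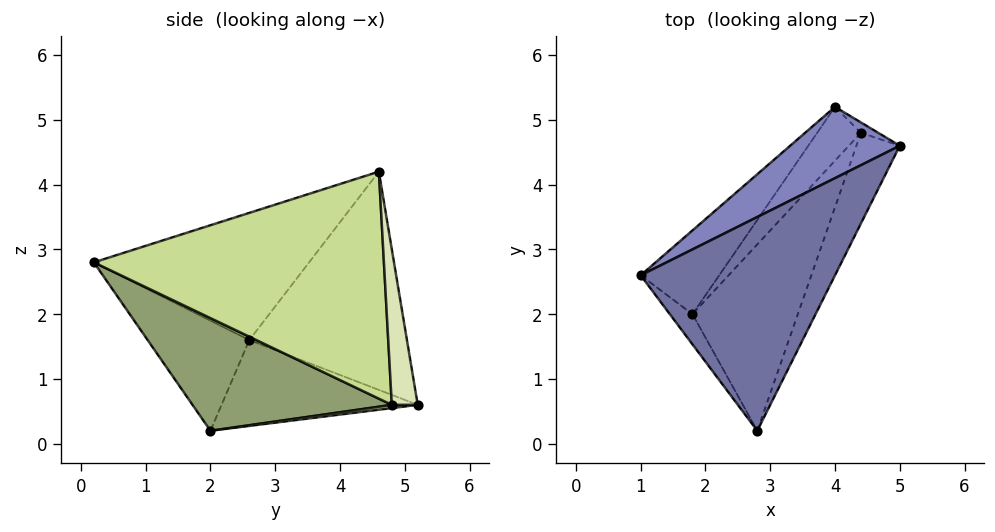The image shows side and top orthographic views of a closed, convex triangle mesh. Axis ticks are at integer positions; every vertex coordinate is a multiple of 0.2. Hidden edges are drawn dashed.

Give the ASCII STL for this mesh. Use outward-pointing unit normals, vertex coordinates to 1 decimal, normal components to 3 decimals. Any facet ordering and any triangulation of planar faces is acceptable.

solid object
 facet normal -0.548 0.008 0.837
  outer loop
   vertex 2.8 0.2 2.8
   vertex 5.0 4.6 4.2
   vertex 1.0 2.6 1.6
  endloop
 endfacet
 facet normal -0.571 0.769 0.287
  outer loop
   vertex 4.0 5.2 0.6
   vertex 1.0 2.6 1.6
   vertex 5.0 4.6 4.2
  endloop
 endfacet
 facet normal -0.752 -0.641 -0.155
  outer loop
   vertex 1.8 2.0 0.2
   vertex 2.8 0.2 2.8
   vertex 1.0 2.6 1.6
  endloop
 endfacet
 facet normal -0.635 0.509 -0.581
  outer loop
   vertex 1.8 2.0 0.2
   vertex 1.0 2.6 1.6
   vertex 4.0 5.2 0.6
  endloop
 endfacet
 facet normal 0.632 -0.502 -0.591
  outer loop
   vertex 4.4 4.8 0.6
   vertex 2.8 0.2 2.8
   vertex 1.8 2.0 0.2
  endloop
 endfacet
 facet normal 0.074 0.074 -0.995
  outer loop
   vertex 4.4 4.8 0.6
   vertex 1.8 2.0 0.2
   vertex 4.0 5.2 0.6
  endloop
 endfacet
 facet normal 0.902 -0.396 -0.172
  outer loop
   vertex 4.4 4.8 0.6
   vertex 5.0 4.6 4.2
   vertex 2.8 0.2 2.8
  endloop
 endfacet
 facet normal 0.705 0.705 -0.078
  outer loop
   vertex 4.4 4.8 0.6
   vertex 4.0 5.2 0.6
   vertex 5.0 4.6 4.2
  endloop
 endfacet
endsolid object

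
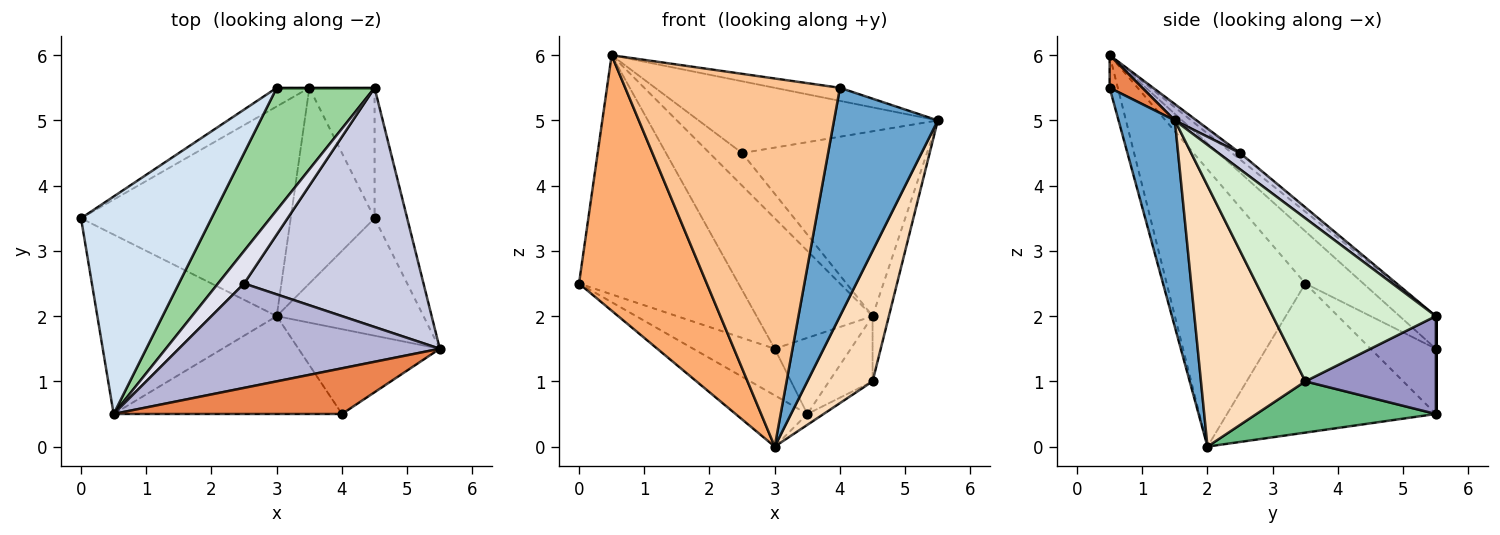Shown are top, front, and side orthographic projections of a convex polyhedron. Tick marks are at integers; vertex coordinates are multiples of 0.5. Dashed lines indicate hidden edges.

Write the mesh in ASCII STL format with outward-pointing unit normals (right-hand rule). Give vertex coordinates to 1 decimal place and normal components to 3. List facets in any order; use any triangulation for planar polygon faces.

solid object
 facet normal 0.454 -0.835 -0.310
  outer loop
   vertex 4.0 0.5 5.5
   vertex 3.0 2.0 0.0
   vertex 5.5 1.5 5.0
  endloop
 endfacet
 facet normal -0.596 0.745 -0.298
  outer loop
   vertex 3.5 5.5 0.5
   vertex 0.0 3.5 2.5
   vertex 3.0 5.5 1.5
  endloop
 endfacet
 facet normal -0.568 0.195 -0.799
  outer loop
   vertex 3.5 5.5 0.5
   vertex 3.0 2.0 0.0
   vertex 0.0 3.5 2.5
  endloop
 endfacet
 facet normal -0.260 0.715 0.650
  outer loop
   vertex 0.5 0.5 6.0
   vertex 3.0 5.5 1.5
   vertex 0.0 3.5 2.5
  endloop
 endfacet
 facet normal 0.136 0.272 0.953
  outer loop
   vertex 0.5 0.5 6.0
   vertex 4.0 0.5 5.5
   vertex 5.5 1.5 5.0
  endloop
 endfacet
 facet normal -0.664 -0.612 -0.430
  outer loop
   vertex 0.5 0.5 6.0
   vertex 0.0 3.5 2.5
   vertex 3.0 2.0 0.0
  endloop
 endfacet
 facet normal -0.037 -0.966 -0.257
  outer loop
   vertex 0.5 0.5 6.0
   vertex 3.0 2.0 0.0
   vertex 4.0 0.5 5.5
  endloop
 endfacet
 facet normal 0.765 -0.478 -0.431
  outer loop
   vertex 4.5 3.5 1.0
   vertex 5.5 1.5 5.0
   vertex 3.0 2.0 0.0
  endloop
 endfacet
 facet normal 0.521 0.047 -0.852
  outer loop
   vertex 4.5 3.5 1.0
   vertex 3.0 2.0 0.0
   vertex 3.5 5.5 0.5
  endloop
 endfacet
 facet normal -0.222 0.711 0.667
  outer loop
   vertex 4.5 5.5 2.0
   vertex 3.0 5.5 1.5
   vertex 0.5 0.5 6.0
  endloop
 endfacet
 facet normal 0.000 1.000 0.000
  outer loop
   vertex 4.5 5.5 2.0
   vertex 3.5 5.5 0.5
   vertex 3.0 5.5 1.5
  endloop
 endfacet
 facet normal 0.976 0.098 -0.195
  outer loop
   vertex 4.5 5.5 2.0
   vertex 5.5 1.5 5.0
   vertex 4.5 3.5 1.0
  endloop
 endfacet
 facet normal 0.802 0.267 -0.535
  outer loop
   vertex 4.5 5.5 2.0
   vertex 4.5 3.5 1.0
   vertex 3.5 5.5 0.5
  endloop
 endfacet
 facet normal 0.051 0.566 0.823
  outer loop
   vertex 2.5 2.5 4.5
   vertex 0.5 0.5 6.0
   vertex 5.5 1.5 5.0
  endloop
 endfacet
 facet normal 0.072 0.610 0.789
  outer loop
   vertex 2.5 2.5 4.5
   vertex 5.5 1.5 5.0
   vertex 4.5 5.5 2.0
  endloop
 endfacet
 facet normal -0.174 0.696 0.696
  outer loop
   vertex 2.5 2.5 4.5
   vertex 4.5 5.5 2.0
   vertex 0.5 0.5 6.0
  endloop
 endfacet
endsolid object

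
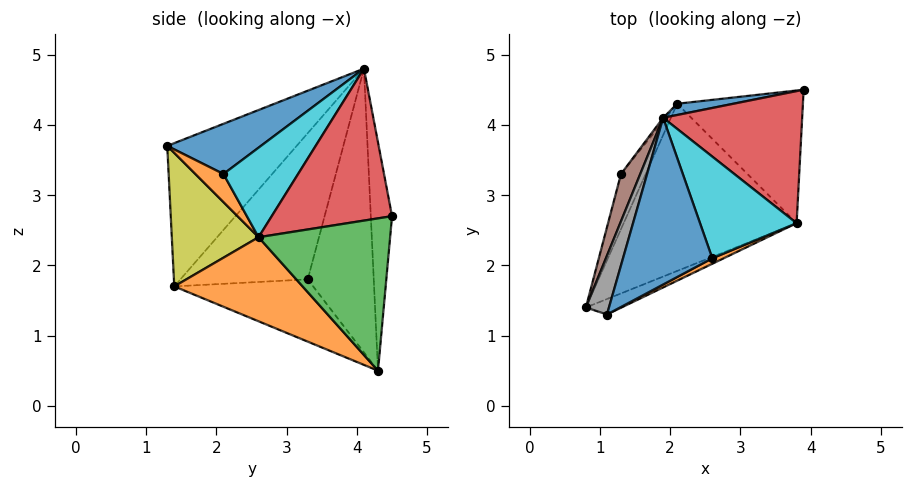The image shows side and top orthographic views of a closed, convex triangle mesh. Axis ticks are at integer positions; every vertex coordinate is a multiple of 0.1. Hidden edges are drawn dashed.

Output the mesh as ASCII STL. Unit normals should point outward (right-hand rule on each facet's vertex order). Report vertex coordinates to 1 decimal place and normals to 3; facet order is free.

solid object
 facet normal -0.157 0.987 0.039
  outer loop
   vertex 1.9 4.1 4.8
   vertex 3.9 4.5 2.7
   vertex 2.1 4.3 0.5
  endloop
 endfacet
 facet normal 0.380 -0.494 -0.782
  outer loop
   vertex 3.8 2.6 2.4
   vertex 0.8 1.4 1.7
   vertex 2.1 4.3 0.5
  endloop
 endfacet
 facet normal 0.770 0.060 -0.635
  outer loop
   vertex 3.8 2.6 2.4
   vertex 2.1 4.3 0.5
   vertex 3.9 4.5 2.7
  endloop
 endfacet
 facet normal 0.730 -0.144 0.668
  outer loop
   vertex 3.8 2.6 2.4
   vertex 3.9 4.5 2.7
   vertex 1.9 4.1 4.8
  endloop
 endfacet
 facet normal -0.899 0.255 -0.357
  outer loop
   vertex 1.3 3.3 1.8
   vertex 2.1 4.3 0.5
   vertex 0.8 1.4 1.7
  endloop
 endfacet
 facet normal -0.961 0.246 0.127
  outer loop
   vertex 1.3 3.3 1.8
   vertex 0.8 1.4 1.7
   vertex 1.9 4.1 4.8
  endloop
 endfacet
 facet normal -0.786 0.618 -0.008
  outer loop
   vertex 1.3 3.3 1.8
   vertex 1.9 4.1 4.8
   vertex 2.1 4.3 0.5
  endloop
 endfacet
 facet normal -0.964 0.214 0.155
  outer loop
   vertex 1.1 1.3 3.7
   vertex 1.9 4.1 4.8
   vertex 0.8 1.4 1.7
  endloop
 endfacet
 facet normal 0.390 -0.915 -0.104
  outer loop
   vertex 1.1 1.3 3.7
   vertex 0.8 1.4 1.7
   vertex 3.8 2.6 2.4
  endloop
 endfacet
 facet normal 0.649 -0.298 0.700
  outer loop
   vertex 2.6 2.1 3.3
   vertex 3.8 2.6 2.4
   vertex 1.9 4.1 4.8
  endloop
 endfacet
 facet normal 0.441 -0.435 0.785
  outer loop
   vertex 2.6 2.1 3.3
   vertex 1.9 4.1 4.8
   vertex 1.1 1.3 3.7
  endloop
 endfacet
 facet normal 0.502 -0.841 0.203
  outer loop
   vertex 2.6 2.1 3.3
   vertex 1.1 1.3 3.7
   vertex 3.8 2.6 2.4
  endloop
 endfacet
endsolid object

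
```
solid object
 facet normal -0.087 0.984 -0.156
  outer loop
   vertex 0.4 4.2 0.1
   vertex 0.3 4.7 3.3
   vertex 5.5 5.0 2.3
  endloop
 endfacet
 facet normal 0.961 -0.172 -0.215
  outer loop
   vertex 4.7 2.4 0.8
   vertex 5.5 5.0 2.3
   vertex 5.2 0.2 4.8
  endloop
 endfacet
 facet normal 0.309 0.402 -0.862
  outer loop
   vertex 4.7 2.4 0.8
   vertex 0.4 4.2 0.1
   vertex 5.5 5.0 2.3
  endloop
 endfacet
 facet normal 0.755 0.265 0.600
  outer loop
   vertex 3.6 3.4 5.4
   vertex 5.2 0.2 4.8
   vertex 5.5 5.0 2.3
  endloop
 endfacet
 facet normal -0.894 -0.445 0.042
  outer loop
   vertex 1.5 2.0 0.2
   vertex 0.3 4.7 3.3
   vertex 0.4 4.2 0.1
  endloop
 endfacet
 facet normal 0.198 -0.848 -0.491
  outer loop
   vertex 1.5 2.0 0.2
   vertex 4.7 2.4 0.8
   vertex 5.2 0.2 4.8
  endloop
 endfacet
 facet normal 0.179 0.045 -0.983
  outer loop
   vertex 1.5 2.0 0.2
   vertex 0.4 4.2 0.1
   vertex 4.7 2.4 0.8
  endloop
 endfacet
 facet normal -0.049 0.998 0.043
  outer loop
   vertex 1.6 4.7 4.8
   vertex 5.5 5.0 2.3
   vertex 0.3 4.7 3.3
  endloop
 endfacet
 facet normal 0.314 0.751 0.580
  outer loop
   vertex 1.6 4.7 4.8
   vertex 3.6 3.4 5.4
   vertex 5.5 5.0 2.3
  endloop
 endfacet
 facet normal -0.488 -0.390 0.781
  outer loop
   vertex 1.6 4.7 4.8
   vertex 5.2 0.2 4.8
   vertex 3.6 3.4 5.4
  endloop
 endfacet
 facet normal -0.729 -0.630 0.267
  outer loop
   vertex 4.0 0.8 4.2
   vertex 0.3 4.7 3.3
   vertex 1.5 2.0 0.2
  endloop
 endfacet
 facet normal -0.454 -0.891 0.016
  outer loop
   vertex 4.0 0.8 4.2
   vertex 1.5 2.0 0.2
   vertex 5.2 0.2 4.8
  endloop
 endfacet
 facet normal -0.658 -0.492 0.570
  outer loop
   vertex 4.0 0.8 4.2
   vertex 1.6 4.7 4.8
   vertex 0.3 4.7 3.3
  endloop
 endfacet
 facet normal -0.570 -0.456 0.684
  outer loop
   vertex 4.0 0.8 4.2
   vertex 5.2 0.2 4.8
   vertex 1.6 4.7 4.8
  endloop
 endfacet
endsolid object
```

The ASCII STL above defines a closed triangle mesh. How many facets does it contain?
14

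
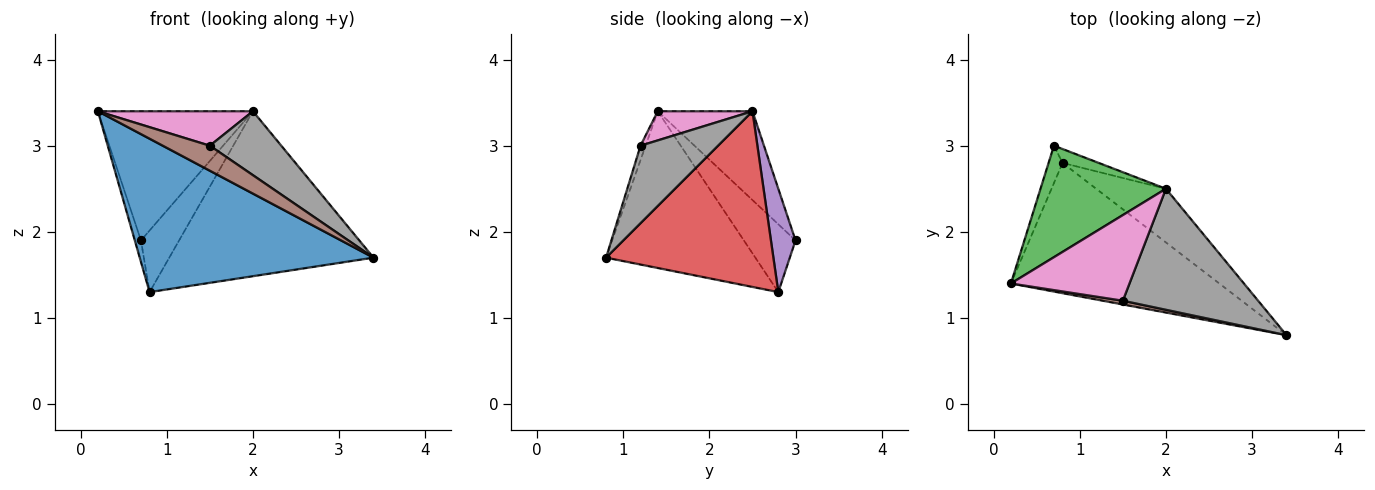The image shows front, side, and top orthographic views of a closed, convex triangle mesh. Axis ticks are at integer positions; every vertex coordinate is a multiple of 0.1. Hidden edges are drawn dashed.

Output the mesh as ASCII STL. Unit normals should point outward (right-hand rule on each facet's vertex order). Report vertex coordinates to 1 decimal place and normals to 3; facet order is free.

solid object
 facet normal -0.438 -0.685 -0.582
  outer loop
   vertex 0.8 2.8 1.3
   vertex 3.4 0.8 1.7
   vertex 0.2 1.4 3.4
  endloop
 endfacet
 facet normal -0.973 0.116 -0.201
  outer loop
   vertex 0.8 2.8 1.3
   vertex 0.2 1.4 3.4
   vertex 0.7 3.0 1.9
  endloop
 endfacet
 facet normal -0.420 0.687 0.593
  outer loop
   vertex 2.0 2.5 3.4
   vertex 0.7 3.0 1.9
   vertex 0.2 1.4 3.4
  endloop
 endfacet
 facet normal 0.615 0.750 -0.244
  outer loop
   vertex 2.0 2.5 3.4
   vertex 3.4 0.8 1.7
   vertex 0.8 2.8 1.3
  endloop
 endfacet
 facet normal 0.533 0.826 -0.186
  outer loop
   vertex 2.0 2.5 3.4
   vertex 0.8 2.8 1.3
   vertex 0.7 3.0 1.9
  endloop
 endfacet
 facet normal -0.106 -0.983 0.148
  outer loop
   vertex 1.5 1.2 3.0
   vertex 0.2 1.4 3.4
   vertex 3.4 0.8 1.7
  endloop
 endfacet
 facet normal 0.222 -0.364 0.905
  outer loop
   vertex 1.5 1.2 3.0
   vertex 2.0 2.5 3.4
   vertex 0.2 1.4 3.4
  endloop
 endfacet
 facet normal 0.452 -0.417 0.789
  outer loop
   vertex 1.5 1.2 3.0
   vertex 3.4 0.8 1.7
   vertex 2.0 2.5 3.4
  endloop
 endfacet
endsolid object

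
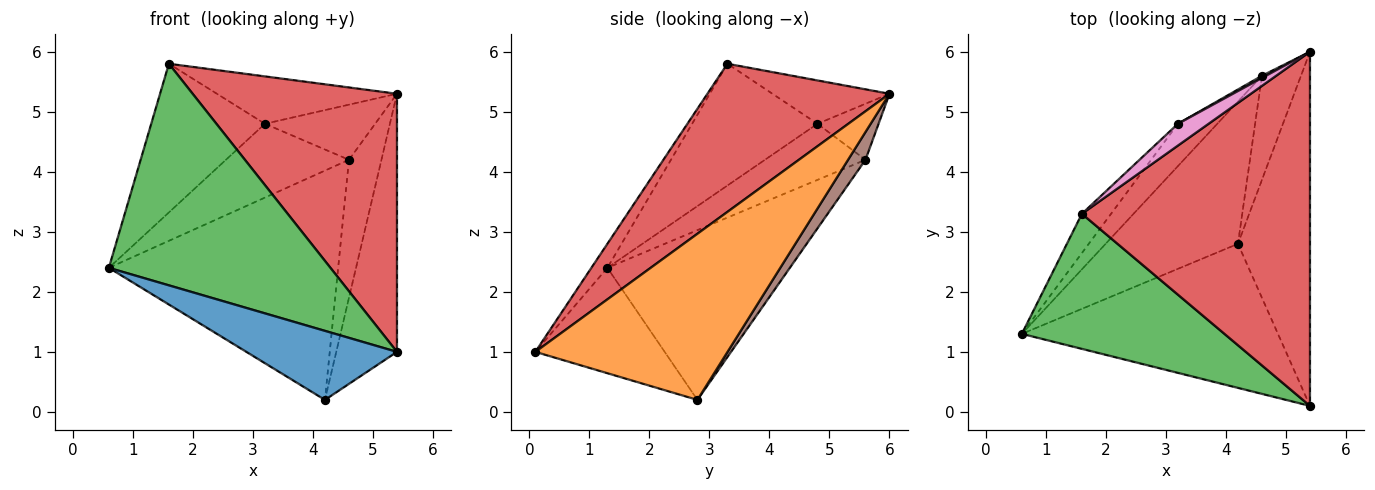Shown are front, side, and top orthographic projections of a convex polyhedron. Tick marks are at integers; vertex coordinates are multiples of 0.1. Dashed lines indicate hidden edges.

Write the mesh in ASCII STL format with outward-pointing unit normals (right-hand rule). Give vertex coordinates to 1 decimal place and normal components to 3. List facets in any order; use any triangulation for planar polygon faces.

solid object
 facet normal -0.348 -0.405 -0.845
  outer loop
   vertex 4.2 2.8 0.2
   vertex 5.4 0.1 1.0
   vertex 0.6 1.3 2.4
  endloop
 endfacet
 facet normal 0.881 0.278 -0.382
  outer loop
   vertex 4.2 2.8 0.2
   vertex 5.4 6.0 5.3
   vertex 5.4 0.1 1.0
  endloop
 endfacet
 facet normal -0.062 -0.852 0.519
  outer loop
   vertex 1.6 3.3 5.8
   vertex 0.6 1.3 2.4
   vertex 5.4 0.1 1.0
  endloop
 endfacet
 facet normal 0.465 -0.522 0.716
  outer loop
   vertex 1.6 3.3 5.8
   vertex 5.4 0.1 1.0
   vertex 5.4 6.0 5.3
  endloop
 endfacet
 facet normal -0.560 0.704 -0.437
  outer loop
   vertex 4.6 5.6 4.2
   vertex 4.2 2.8 0.2
   vertex 0.6 1.3 2.4
  endloop
 endfacet
 facet normal 0.394 0.734 -0.553
  outer loop
   vertex 4.6 5.6 4.2
   vertex 5.4 6.0 5.3
   vertex 4.2 2.8 0.2
  endloop
 endfacet
 facet normal -0.508 0.782 0.360
  outer loop
   vertex 3.2 4.8 4.8
   vertex 1.6 3.3 5.8
   vertex 5.4 6.0 5.3
  endloop
 endfacet
 facet normal -0.485 0.874 0.035
  outer loop
   vertex 3.2 4.8 4.8
   vertex 5.4 6.0 5.3
   vertex 4.6 5.6 4.2
  endloop
 endfacet
 facet normal -0.729 0.662 -0.175
  outer loop
   vertex 3.2 4.8 4.8
   vertex 0.6 1.3 2.4
   vertex 1.6 3.3 5.8
  endloop
 endfacet
 facet normal -0.578 0.708 -0.406
  outer loop
   vertex 3.2 4.8 4.8
   vertex 4.6 5.6 4.2
   vertex 0.6 1.3 2.4
  endloop
 endfacet
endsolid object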